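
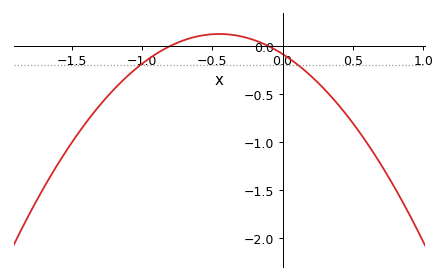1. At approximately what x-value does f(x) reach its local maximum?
-0.45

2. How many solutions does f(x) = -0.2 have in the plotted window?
2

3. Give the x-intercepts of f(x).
-0.8, -0.1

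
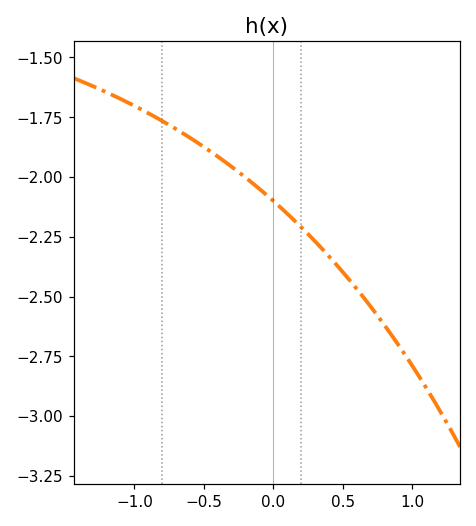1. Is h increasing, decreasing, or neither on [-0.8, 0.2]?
decreasing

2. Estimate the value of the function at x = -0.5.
-1.88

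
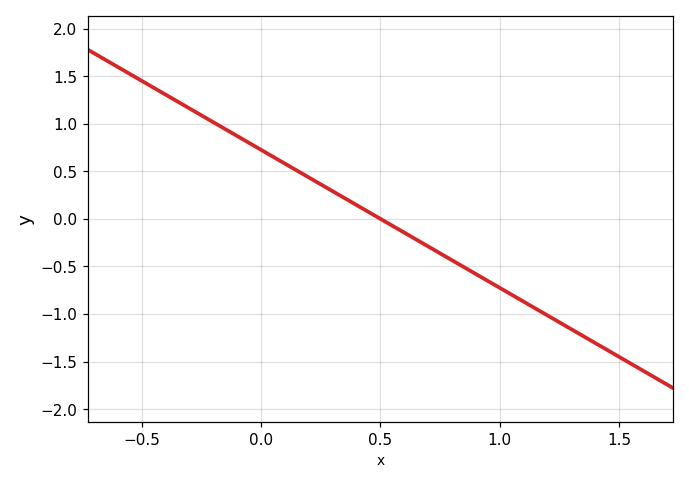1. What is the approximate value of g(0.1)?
0.6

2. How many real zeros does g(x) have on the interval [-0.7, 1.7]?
1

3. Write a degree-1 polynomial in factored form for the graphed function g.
y = -1.45(x - 0.5)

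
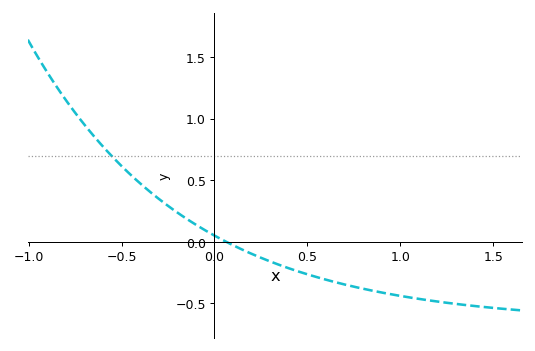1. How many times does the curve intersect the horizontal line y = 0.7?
1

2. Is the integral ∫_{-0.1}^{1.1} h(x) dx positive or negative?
negative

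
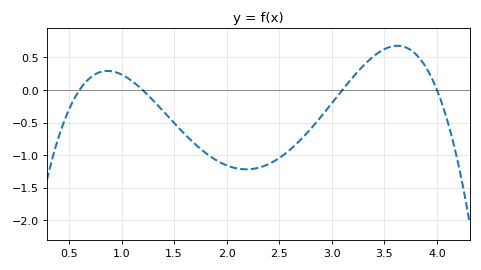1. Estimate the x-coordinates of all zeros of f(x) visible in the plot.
0.6, 1.2, 3.1, 4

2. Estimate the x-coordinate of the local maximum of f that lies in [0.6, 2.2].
0.867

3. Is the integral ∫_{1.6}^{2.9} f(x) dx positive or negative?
negative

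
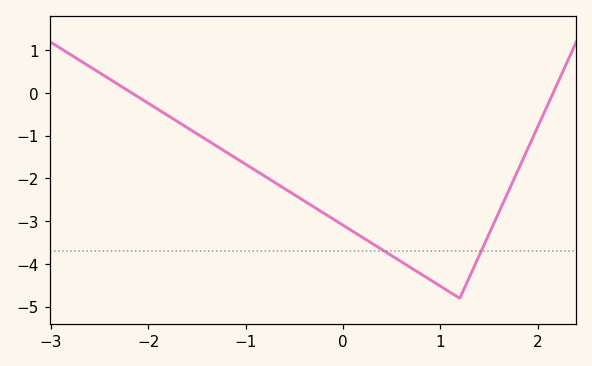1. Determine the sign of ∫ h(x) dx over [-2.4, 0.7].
negative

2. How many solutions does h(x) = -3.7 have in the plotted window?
2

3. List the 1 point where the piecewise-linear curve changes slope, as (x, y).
(1.2, -4.8)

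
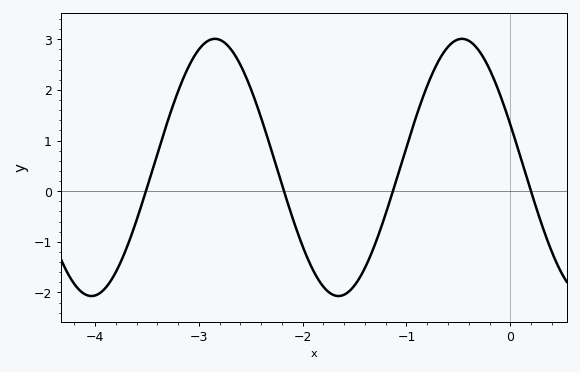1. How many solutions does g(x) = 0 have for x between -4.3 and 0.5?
4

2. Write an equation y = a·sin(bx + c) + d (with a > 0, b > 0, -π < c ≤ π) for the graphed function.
y = 2.54sin(2.64x + 2.8) + 0.47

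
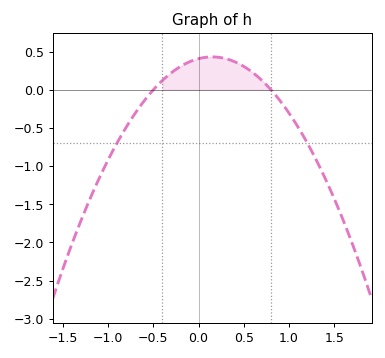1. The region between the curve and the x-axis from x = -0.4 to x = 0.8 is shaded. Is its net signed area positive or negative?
positive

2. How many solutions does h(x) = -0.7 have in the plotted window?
2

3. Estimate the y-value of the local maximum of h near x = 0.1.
0.45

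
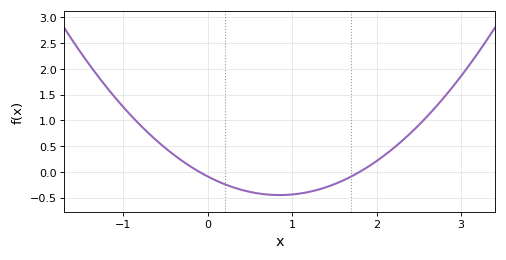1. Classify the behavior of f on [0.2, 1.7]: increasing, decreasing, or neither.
neither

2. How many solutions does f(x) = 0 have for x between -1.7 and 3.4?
2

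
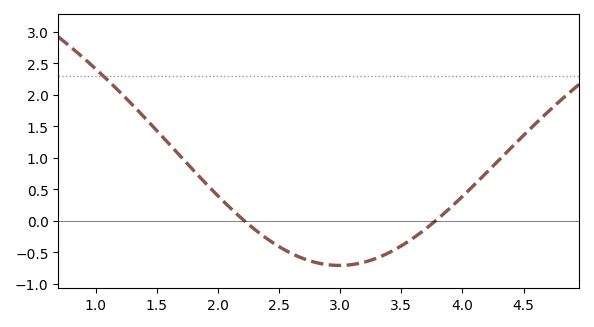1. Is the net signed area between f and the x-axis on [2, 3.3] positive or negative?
negative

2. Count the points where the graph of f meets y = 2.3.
1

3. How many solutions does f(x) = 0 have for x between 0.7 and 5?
2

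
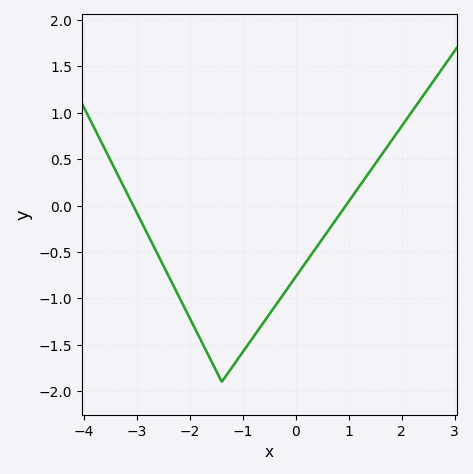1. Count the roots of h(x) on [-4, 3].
2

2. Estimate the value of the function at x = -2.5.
-0.652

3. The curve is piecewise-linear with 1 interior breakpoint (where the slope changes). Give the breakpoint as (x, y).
(-1.4, -1.9)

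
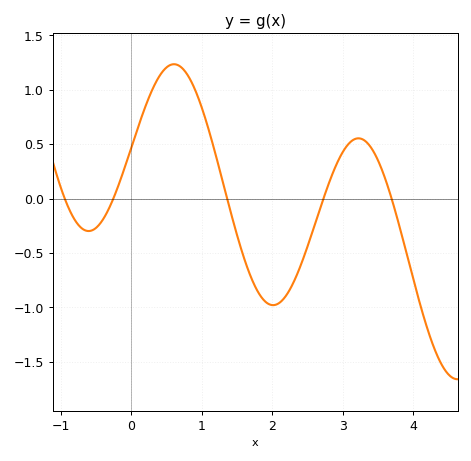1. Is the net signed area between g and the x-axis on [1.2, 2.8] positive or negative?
negative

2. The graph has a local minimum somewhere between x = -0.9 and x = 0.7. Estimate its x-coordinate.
-0.6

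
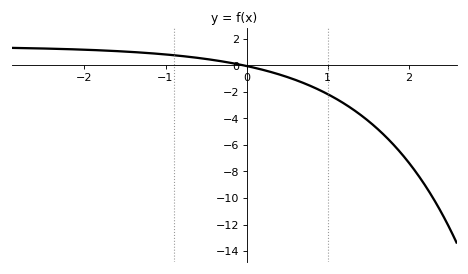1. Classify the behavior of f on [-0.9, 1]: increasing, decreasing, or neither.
decreasing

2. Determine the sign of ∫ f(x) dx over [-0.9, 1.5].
negative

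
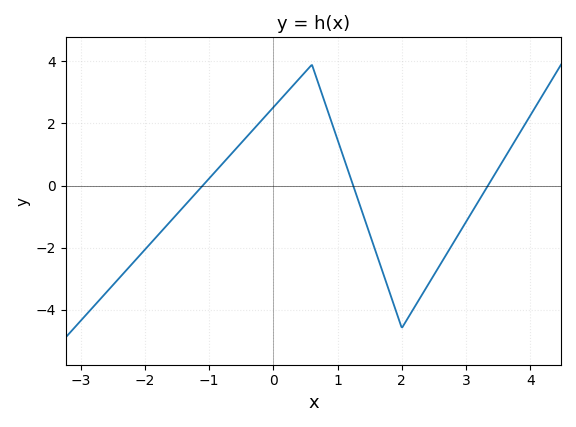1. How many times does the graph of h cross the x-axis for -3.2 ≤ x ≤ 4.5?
3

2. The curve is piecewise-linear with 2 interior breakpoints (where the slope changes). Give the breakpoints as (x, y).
(0.6, 3.9); (2, -4.6)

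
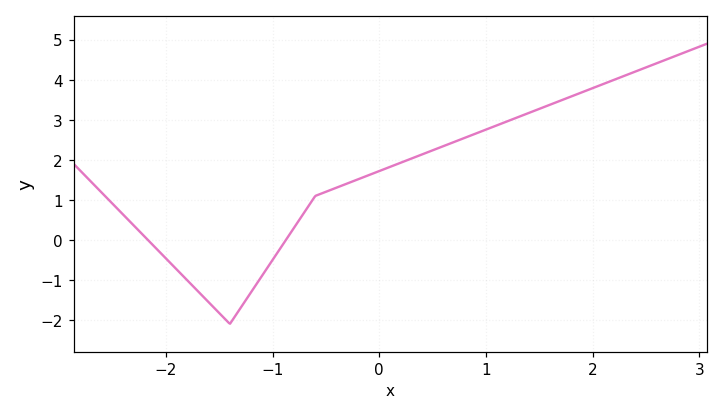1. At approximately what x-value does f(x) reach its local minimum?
-1.4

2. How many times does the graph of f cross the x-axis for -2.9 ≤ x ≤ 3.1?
2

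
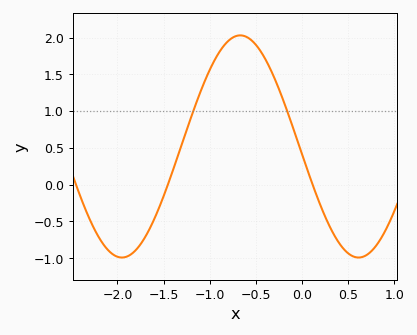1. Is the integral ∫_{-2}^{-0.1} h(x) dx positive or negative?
positive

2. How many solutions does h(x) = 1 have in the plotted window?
2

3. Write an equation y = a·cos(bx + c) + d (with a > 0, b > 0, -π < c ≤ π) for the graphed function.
y = 1.51cos(2.45x + 1.64) + 0.52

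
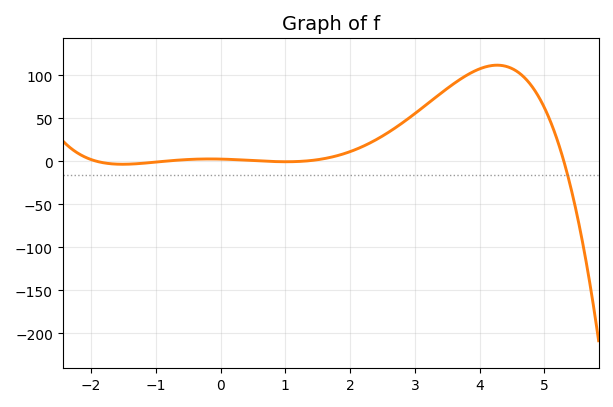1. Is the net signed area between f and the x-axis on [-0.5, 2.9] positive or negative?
positive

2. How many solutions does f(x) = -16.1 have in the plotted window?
1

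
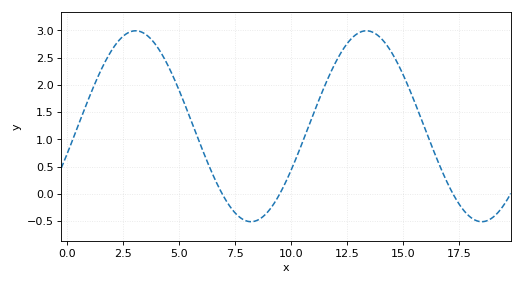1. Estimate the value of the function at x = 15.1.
2.1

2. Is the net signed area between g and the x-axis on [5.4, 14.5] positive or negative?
positive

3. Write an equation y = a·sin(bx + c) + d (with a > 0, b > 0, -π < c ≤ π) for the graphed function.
y = 1.75sin(0.61x - 0.3) + 1.24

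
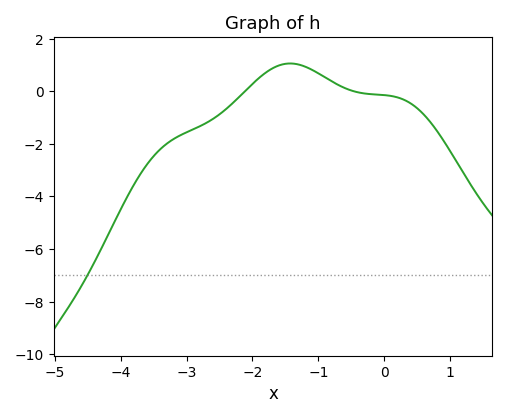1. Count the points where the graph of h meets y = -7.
1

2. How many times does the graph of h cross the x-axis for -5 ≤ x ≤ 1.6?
2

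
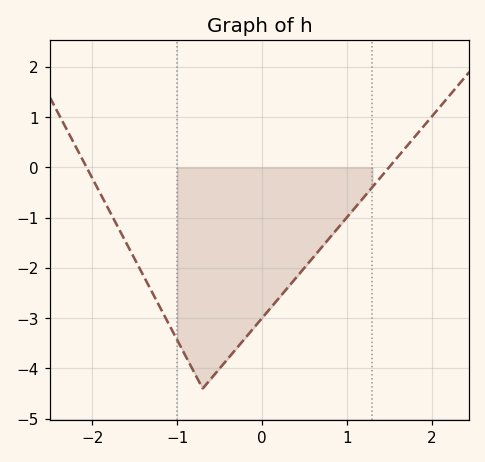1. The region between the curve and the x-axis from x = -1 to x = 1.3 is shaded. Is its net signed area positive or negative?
negative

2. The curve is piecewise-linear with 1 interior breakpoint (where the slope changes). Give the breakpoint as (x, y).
(-0.7, -4.4)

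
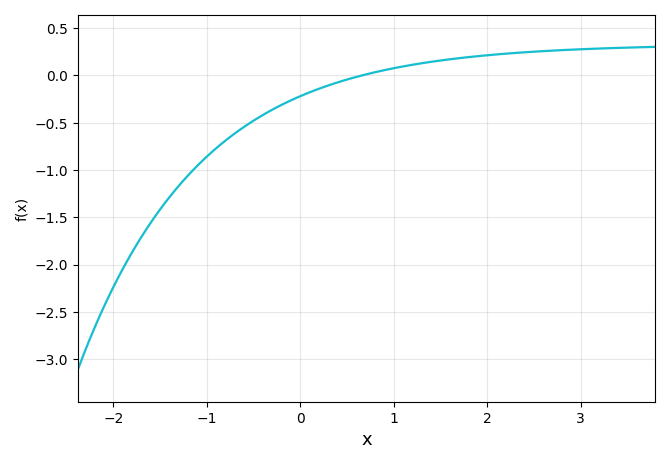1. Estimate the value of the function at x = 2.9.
0.271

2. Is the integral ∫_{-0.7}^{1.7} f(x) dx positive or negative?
negative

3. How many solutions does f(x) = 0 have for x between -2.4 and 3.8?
1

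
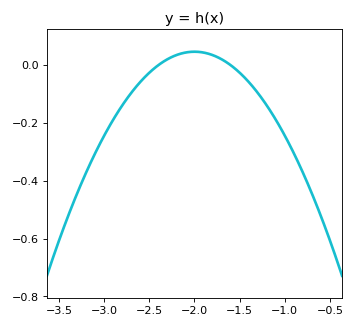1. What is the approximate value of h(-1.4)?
-0.058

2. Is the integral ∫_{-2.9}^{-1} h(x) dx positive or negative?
negative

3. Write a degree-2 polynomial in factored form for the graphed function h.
y = -0.29(x + 2.4)(x + 1.6)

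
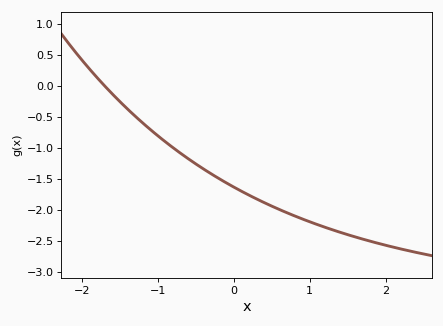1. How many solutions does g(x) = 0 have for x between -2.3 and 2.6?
1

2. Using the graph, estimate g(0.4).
-1.9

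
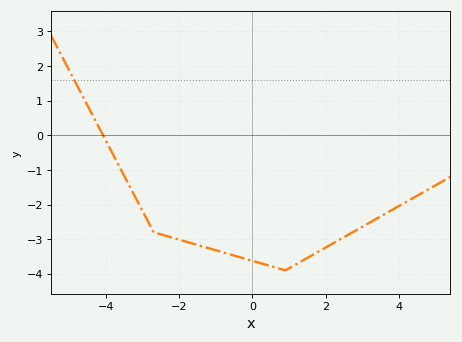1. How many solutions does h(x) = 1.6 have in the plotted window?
1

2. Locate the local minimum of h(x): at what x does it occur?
0.899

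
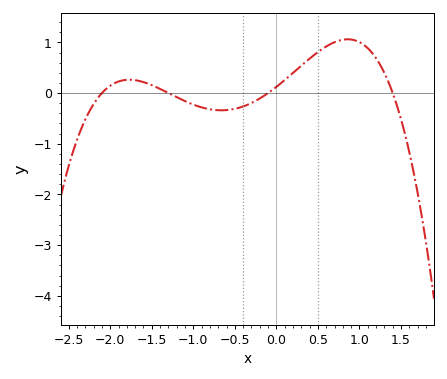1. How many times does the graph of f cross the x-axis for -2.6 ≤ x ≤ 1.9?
4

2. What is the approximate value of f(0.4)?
0.7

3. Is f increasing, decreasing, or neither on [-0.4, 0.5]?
increasing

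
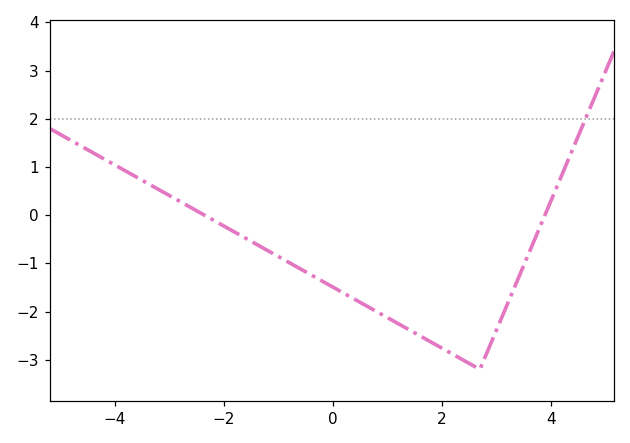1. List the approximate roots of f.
-2.35, 3.89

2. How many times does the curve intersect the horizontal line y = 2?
1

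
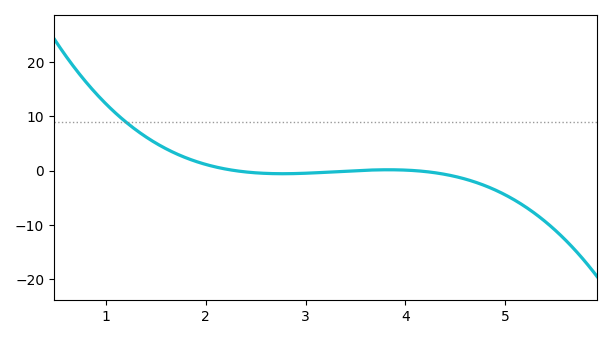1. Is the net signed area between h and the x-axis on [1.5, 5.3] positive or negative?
negative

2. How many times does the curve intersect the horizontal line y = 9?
1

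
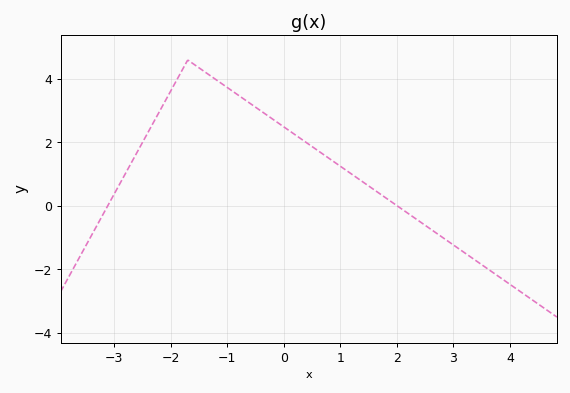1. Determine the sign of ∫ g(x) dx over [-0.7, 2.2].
positive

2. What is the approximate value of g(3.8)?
-2.22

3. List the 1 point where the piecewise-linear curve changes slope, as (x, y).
(-1.7, 4.6)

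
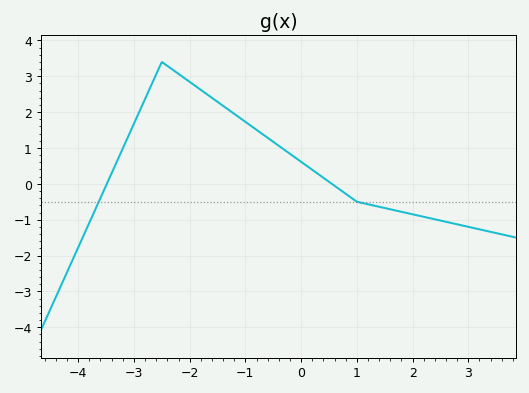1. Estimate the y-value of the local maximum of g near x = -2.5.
3.4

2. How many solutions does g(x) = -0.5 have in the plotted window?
2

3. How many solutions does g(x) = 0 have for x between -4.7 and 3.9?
2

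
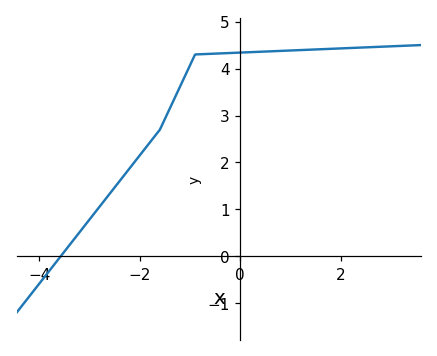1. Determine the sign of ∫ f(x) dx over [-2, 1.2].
positive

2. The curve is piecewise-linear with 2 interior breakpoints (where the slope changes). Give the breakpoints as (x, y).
(-1.6, 2.7); (-0.9, 4.3)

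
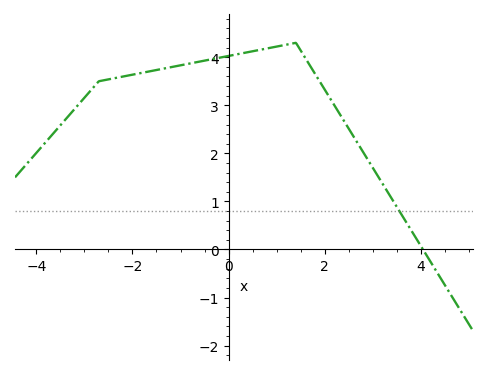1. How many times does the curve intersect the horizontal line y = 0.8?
1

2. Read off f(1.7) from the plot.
3.81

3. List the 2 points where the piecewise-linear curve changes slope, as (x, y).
(-2.7, 3.5); (1.4, 4.3)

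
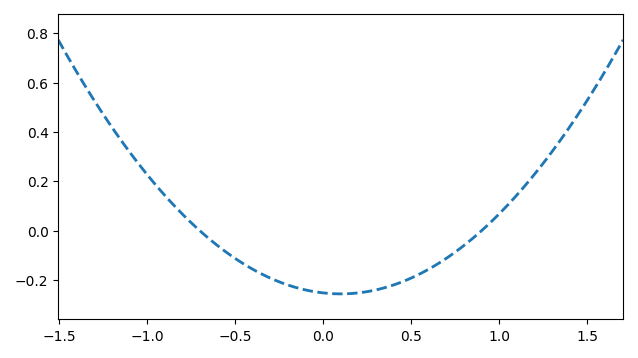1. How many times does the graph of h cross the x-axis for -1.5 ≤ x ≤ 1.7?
2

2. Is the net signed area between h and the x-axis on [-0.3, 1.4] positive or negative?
negative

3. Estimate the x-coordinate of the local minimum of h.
0.1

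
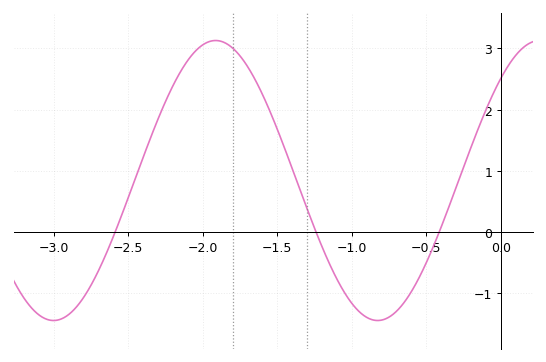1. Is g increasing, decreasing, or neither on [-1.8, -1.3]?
decreasing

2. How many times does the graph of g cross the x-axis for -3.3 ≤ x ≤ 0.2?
3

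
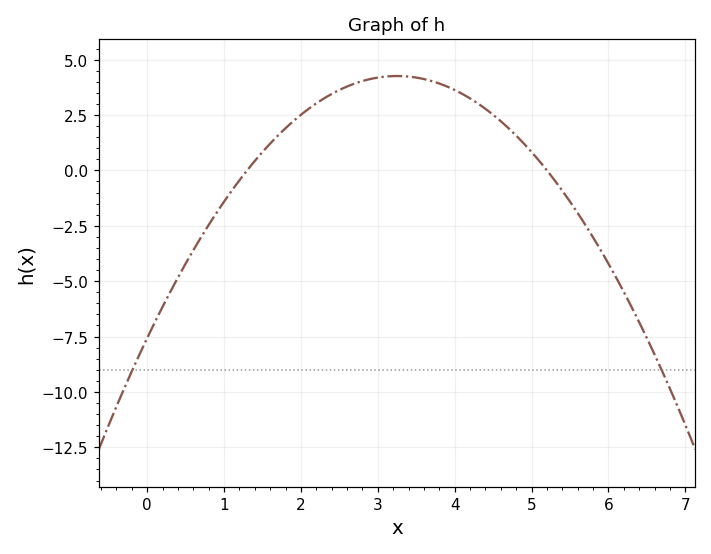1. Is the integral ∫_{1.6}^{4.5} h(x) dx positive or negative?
positive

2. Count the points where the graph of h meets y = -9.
2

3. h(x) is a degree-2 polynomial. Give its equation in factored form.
y = -1.12(x - 1.3)(x - 5.2)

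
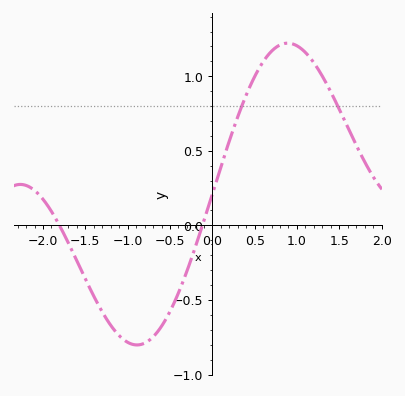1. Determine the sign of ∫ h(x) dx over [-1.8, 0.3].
negative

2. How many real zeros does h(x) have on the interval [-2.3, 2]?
2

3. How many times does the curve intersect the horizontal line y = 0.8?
2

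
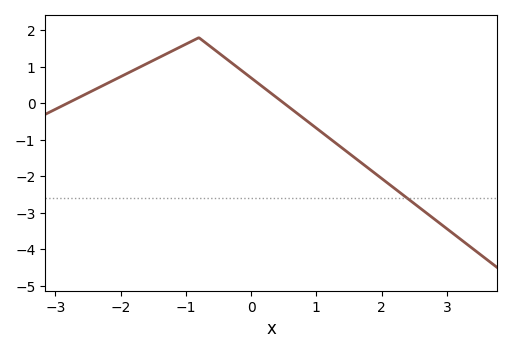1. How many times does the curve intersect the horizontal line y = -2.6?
1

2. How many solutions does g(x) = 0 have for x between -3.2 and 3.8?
2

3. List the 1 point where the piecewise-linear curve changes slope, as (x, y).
(-0.8, 1.8)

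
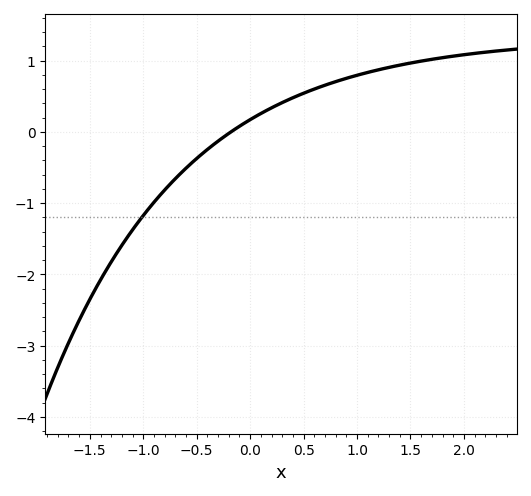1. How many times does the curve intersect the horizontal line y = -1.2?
1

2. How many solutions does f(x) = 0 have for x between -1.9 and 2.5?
1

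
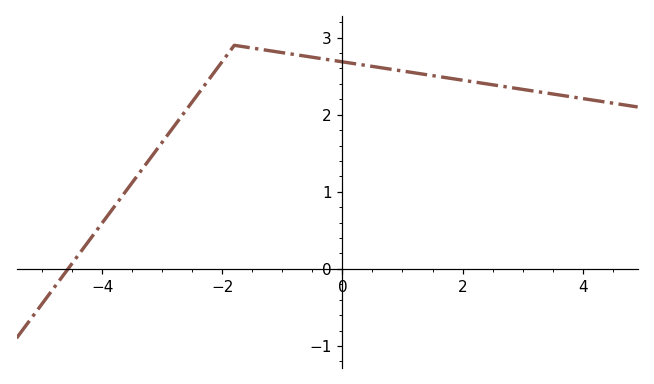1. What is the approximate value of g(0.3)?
2.6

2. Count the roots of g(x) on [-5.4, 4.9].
1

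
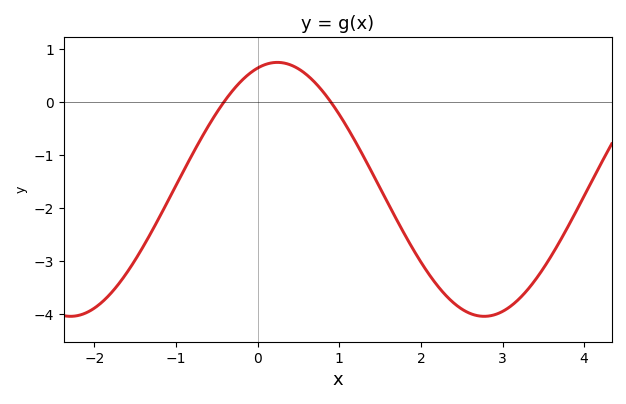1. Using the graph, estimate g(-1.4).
-2.73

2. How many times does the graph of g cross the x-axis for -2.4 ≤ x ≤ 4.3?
2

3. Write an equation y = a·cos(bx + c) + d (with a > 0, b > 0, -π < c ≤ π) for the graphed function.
y = 2.4cos(1.24x - 0.3) - 1.65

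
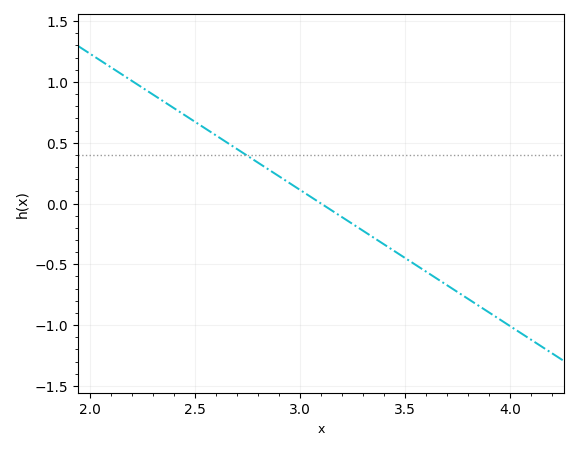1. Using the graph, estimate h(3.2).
-0.1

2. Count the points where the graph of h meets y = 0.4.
1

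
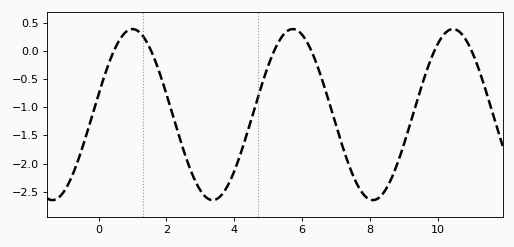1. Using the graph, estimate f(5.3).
0.154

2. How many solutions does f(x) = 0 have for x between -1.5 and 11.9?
6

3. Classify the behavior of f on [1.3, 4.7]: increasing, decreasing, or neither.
neither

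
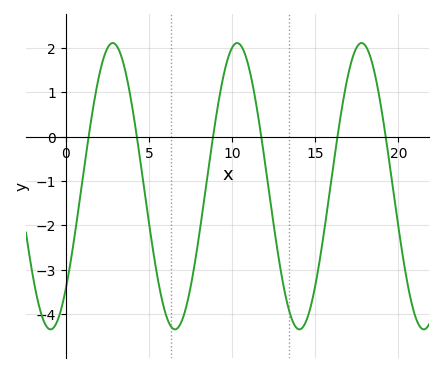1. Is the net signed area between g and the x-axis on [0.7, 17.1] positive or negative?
negative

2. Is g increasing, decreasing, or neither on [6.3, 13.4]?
neither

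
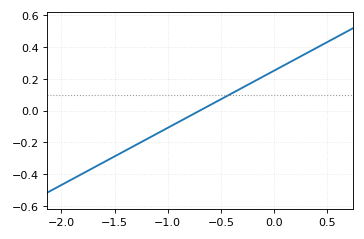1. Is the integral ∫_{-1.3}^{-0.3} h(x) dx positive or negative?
negative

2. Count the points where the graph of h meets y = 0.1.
1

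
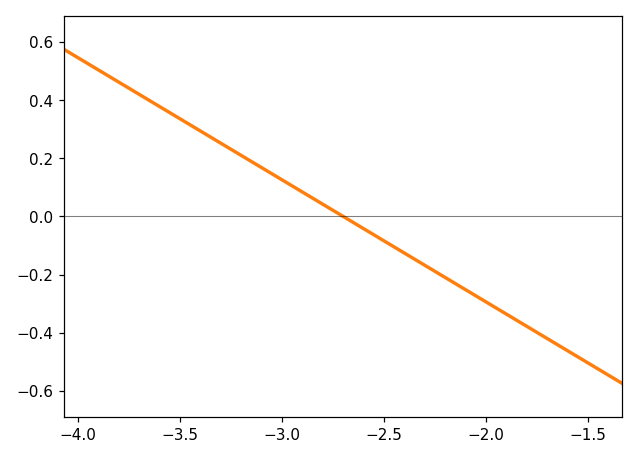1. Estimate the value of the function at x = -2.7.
0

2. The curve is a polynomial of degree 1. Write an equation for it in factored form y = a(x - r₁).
y = -0.42(x + 2.7)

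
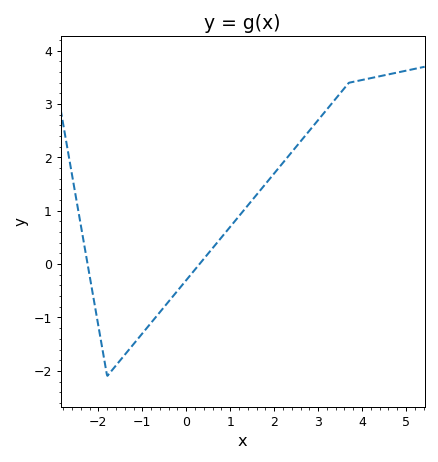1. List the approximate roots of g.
-2.2, 0.4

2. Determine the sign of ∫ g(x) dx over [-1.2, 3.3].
positive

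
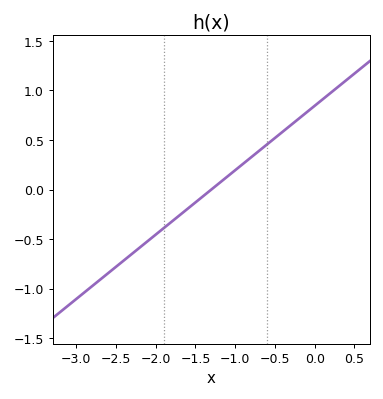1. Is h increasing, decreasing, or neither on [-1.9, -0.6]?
increasing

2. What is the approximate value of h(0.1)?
0.9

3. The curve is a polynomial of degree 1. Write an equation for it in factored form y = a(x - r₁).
y = 0.65(x + 1.3)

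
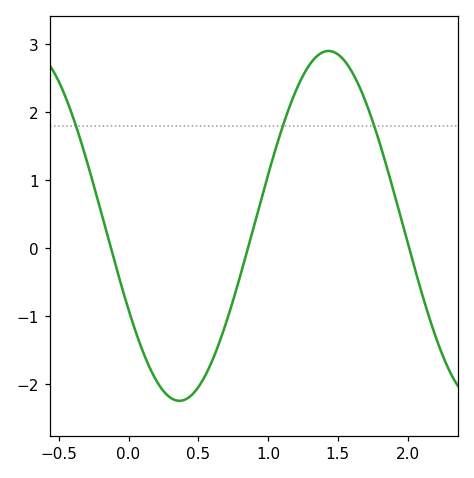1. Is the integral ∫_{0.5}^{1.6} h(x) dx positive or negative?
positive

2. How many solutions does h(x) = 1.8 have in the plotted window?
3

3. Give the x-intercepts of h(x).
-0.126, 0.855, 2.01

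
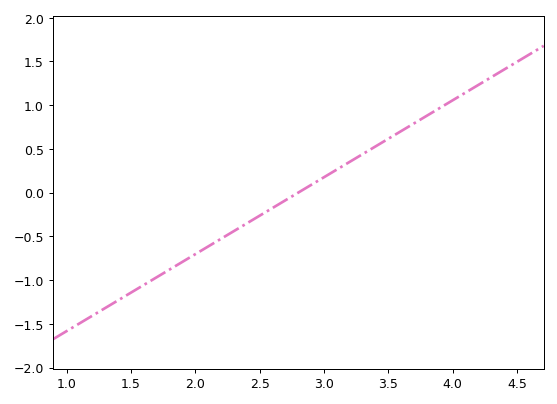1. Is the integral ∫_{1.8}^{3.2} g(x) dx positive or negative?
negative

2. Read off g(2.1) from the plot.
-0.6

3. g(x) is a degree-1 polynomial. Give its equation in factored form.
y = 0.88(x - 2.8)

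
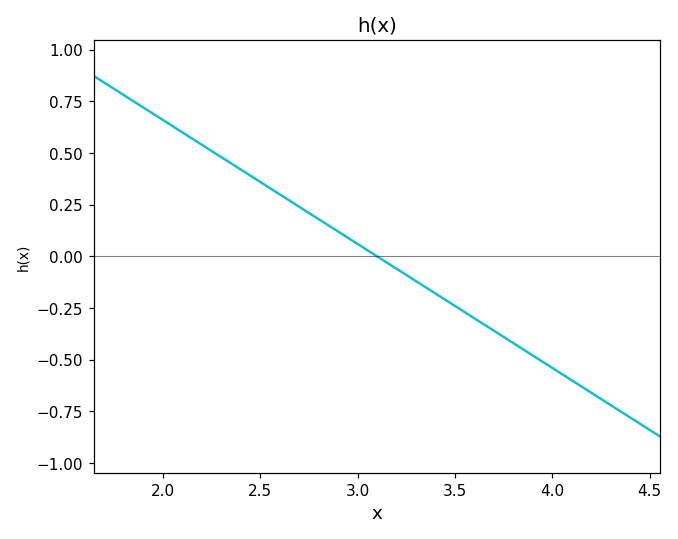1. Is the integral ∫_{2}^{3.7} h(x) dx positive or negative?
positive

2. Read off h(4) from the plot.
-0.54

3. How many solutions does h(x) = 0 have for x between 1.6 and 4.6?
1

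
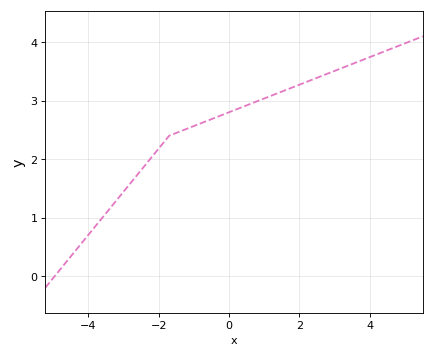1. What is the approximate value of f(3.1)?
3.53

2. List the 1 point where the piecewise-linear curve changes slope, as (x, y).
(-1.7, 2.4)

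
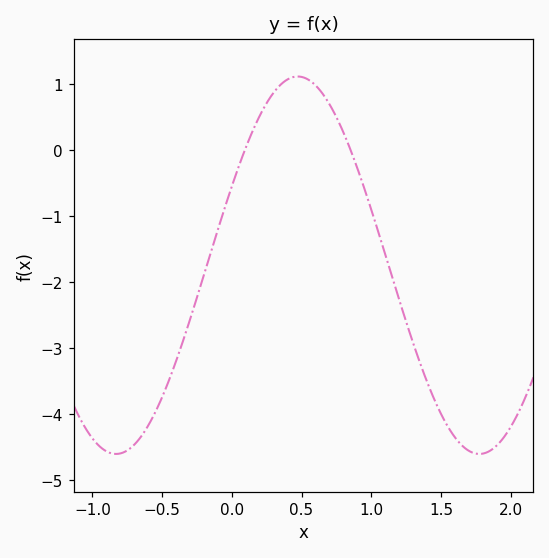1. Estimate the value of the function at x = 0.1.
0.042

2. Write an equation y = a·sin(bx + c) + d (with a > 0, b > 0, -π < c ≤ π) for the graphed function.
y = 2.86sin(2.41x + 0.432) - 1.74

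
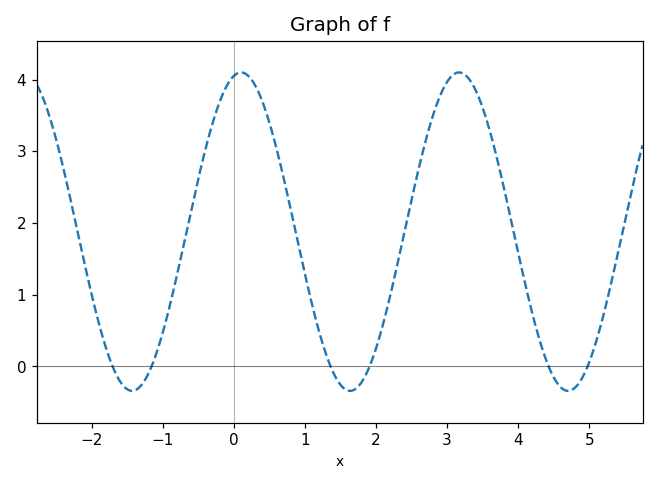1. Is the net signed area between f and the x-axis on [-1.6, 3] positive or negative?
positive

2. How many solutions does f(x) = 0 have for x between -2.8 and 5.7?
6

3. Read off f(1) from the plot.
1.3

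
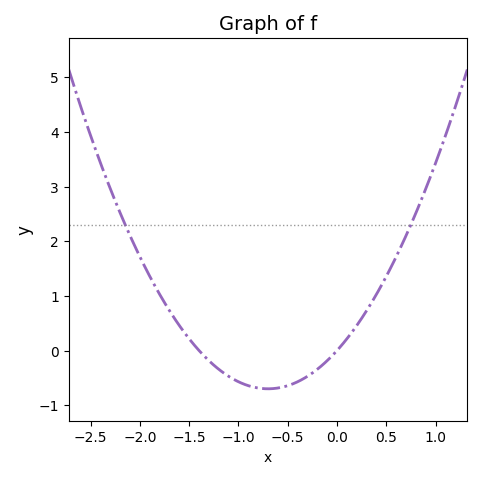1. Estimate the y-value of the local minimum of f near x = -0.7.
-0.701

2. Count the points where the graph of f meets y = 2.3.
2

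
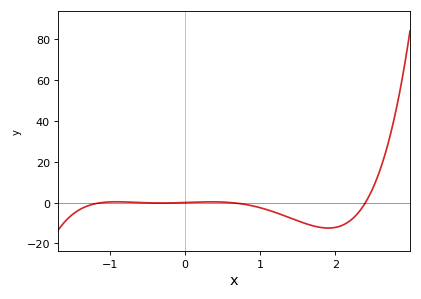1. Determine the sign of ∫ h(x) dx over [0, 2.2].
negative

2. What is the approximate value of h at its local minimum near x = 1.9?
-12.5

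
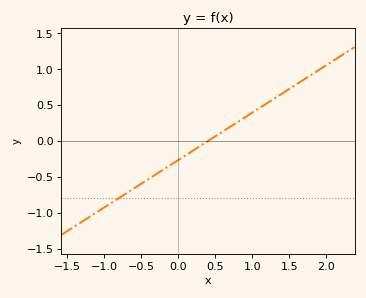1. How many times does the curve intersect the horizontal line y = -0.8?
1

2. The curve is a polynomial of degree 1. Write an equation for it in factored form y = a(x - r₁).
y = 0.66(x - 0.4)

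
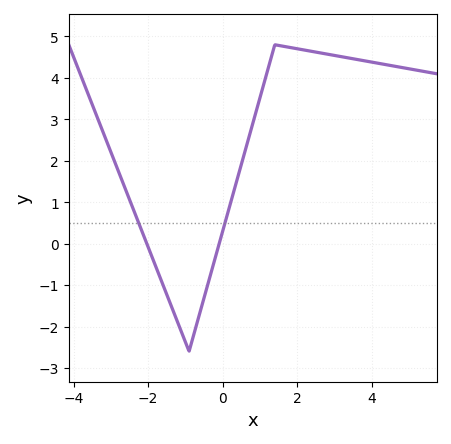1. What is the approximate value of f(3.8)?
4.41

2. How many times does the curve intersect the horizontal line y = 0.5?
2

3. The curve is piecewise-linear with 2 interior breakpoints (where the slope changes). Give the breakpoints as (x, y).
(-0.9, -2.6); (1.4, 4.8)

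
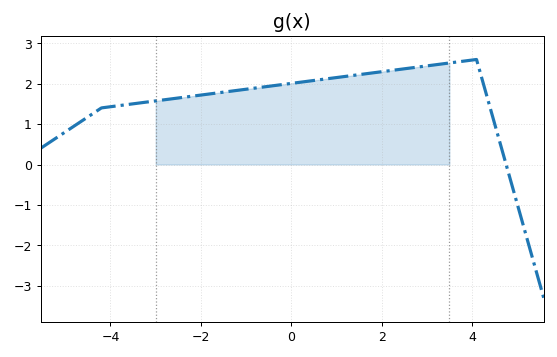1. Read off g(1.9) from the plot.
2.3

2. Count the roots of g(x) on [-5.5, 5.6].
1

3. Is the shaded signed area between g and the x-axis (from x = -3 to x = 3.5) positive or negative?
positive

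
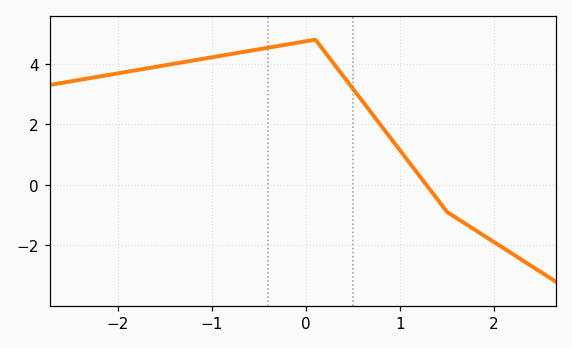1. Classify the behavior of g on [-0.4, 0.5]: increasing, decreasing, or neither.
neither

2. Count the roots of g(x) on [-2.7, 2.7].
1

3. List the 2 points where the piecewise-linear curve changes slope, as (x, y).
(0.1, 4.8); (1.5, -0.9)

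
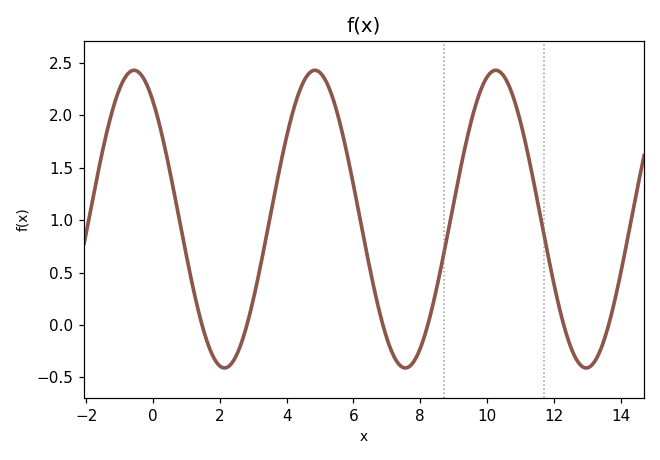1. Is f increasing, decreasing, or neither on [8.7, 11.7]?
neither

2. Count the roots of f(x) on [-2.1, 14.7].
6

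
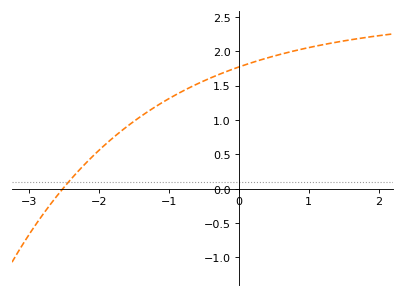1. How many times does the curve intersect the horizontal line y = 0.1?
1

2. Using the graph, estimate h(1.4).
2.13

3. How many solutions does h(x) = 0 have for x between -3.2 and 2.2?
1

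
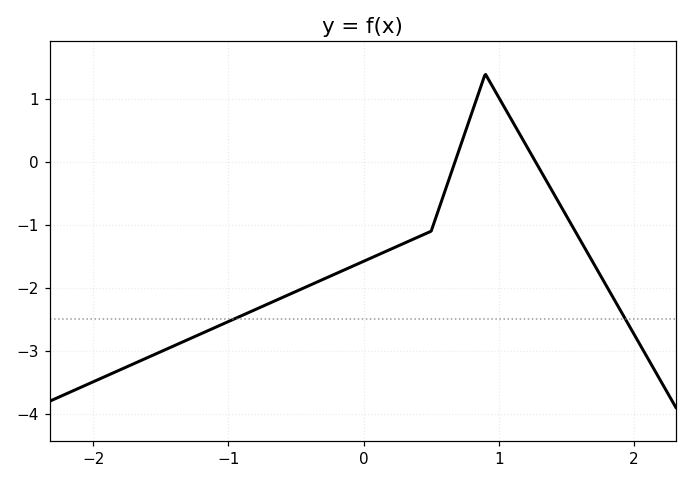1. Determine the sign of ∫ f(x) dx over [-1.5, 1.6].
negative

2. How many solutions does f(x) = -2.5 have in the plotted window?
2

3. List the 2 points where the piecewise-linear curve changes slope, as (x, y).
(0.5, -1.1); (0.9, 1.4)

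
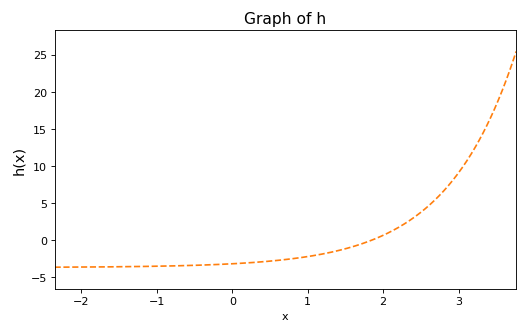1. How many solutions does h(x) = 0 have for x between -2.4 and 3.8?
1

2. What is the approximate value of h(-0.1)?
-3.24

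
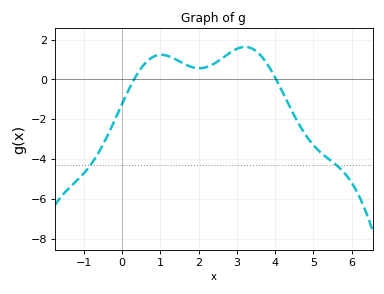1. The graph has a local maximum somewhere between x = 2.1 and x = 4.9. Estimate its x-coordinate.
3.21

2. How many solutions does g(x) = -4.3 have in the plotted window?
2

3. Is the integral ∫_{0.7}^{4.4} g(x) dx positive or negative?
positive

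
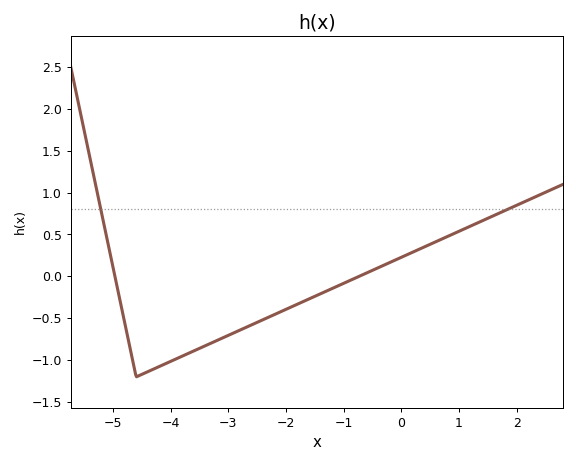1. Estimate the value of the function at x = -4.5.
-1.17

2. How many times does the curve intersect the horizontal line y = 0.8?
2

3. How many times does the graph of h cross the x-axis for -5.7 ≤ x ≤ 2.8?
2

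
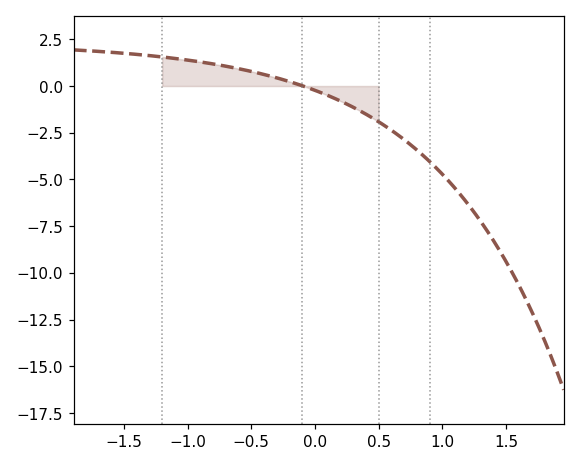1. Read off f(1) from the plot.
-4.5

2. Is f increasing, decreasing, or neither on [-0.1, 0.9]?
decreasing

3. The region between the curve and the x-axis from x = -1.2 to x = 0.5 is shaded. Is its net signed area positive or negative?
positive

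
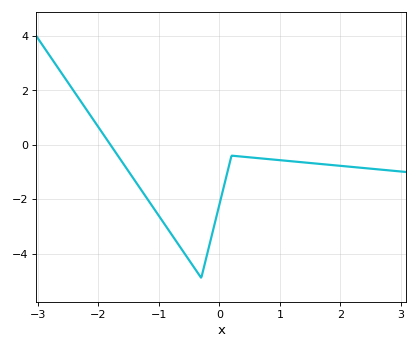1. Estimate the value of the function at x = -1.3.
-1.64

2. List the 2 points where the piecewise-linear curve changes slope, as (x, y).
(-0.3, -4.9); (0.2, -0.4)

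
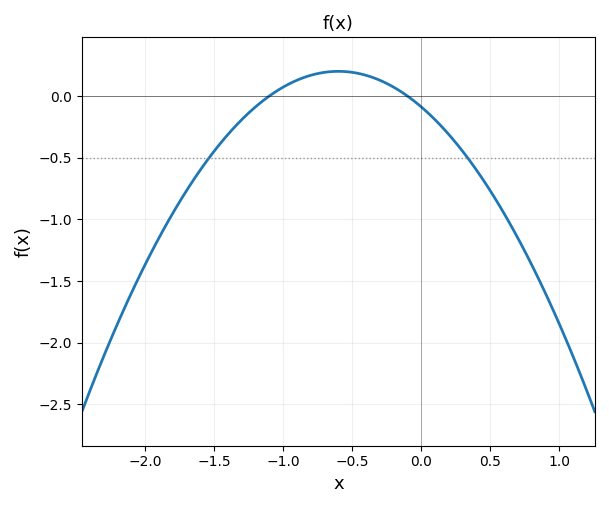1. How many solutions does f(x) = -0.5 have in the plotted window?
2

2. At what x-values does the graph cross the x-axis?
-1.1, -0.1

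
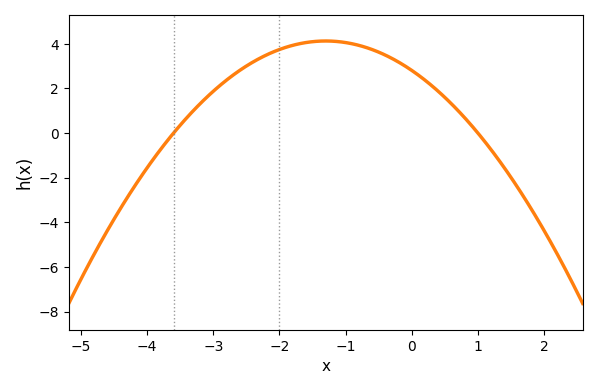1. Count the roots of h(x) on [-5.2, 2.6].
2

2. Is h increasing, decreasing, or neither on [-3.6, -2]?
increasing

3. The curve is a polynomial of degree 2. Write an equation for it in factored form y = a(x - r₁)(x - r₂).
y = -0.78(x + 3.6)(x - 1)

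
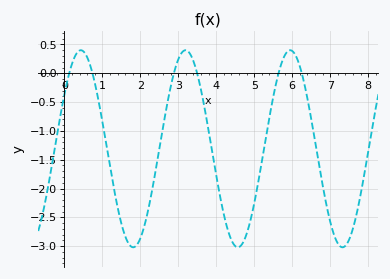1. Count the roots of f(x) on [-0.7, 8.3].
6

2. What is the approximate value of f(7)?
-2.55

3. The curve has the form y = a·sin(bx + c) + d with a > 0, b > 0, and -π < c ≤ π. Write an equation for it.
y = 1.71sin(2.3x + 0.58) - 1.31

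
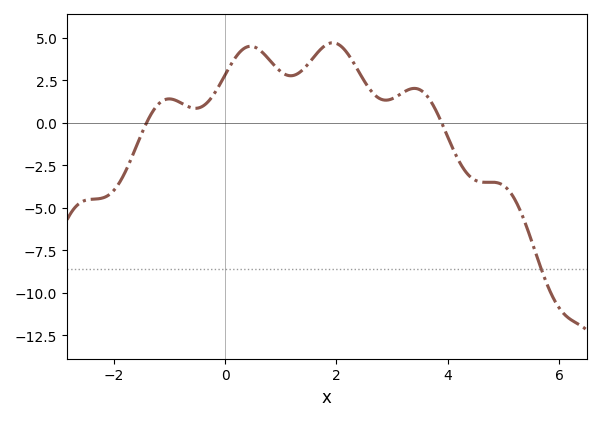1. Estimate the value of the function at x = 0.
2.8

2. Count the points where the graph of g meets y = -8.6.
1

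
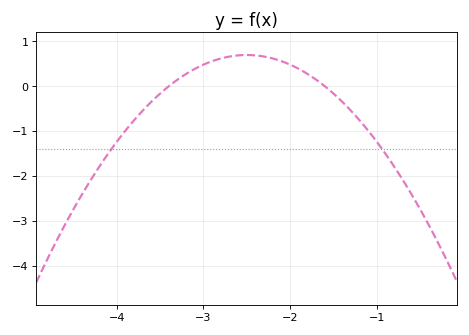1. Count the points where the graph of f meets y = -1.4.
2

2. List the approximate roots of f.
-3.4, -1.6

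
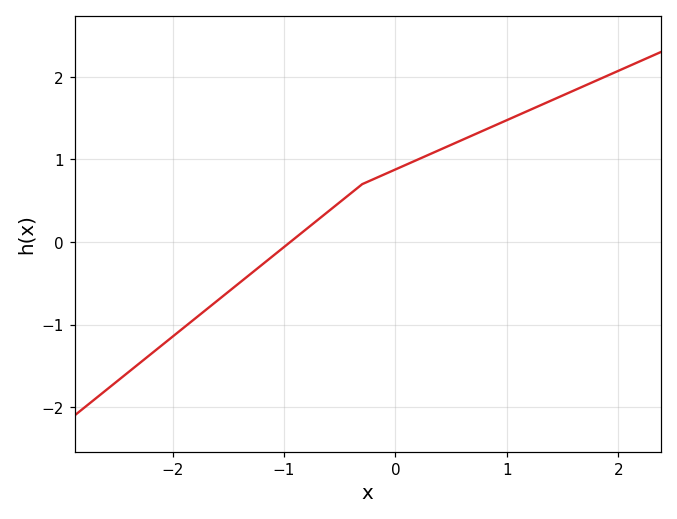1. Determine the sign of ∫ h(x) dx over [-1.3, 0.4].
positive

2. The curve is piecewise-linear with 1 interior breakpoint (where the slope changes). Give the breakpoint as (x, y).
(-0.3, 0.7)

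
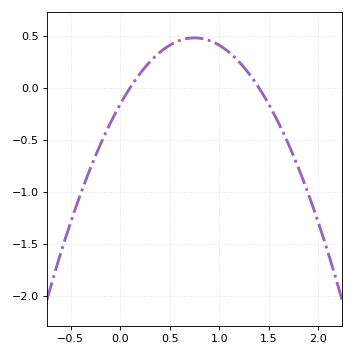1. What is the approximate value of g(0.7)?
0.5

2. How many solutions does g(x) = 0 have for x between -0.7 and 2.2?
2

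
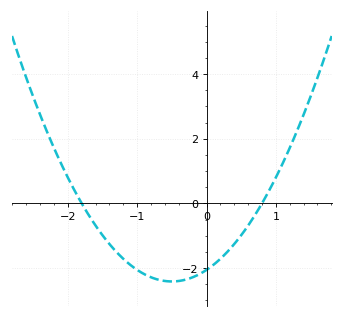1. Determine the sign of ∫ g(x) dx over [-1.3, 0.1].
negative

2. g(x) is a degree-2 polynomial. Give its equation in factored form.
y = 1.43(x + 1.8)(x - 0.8)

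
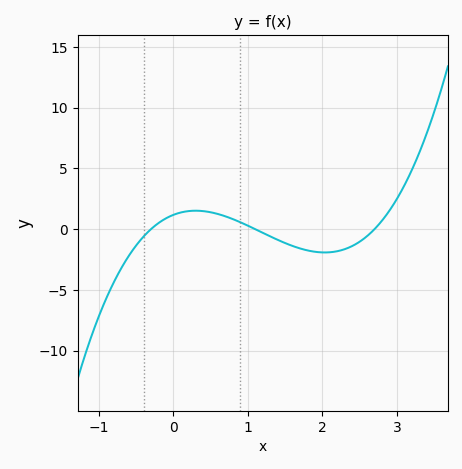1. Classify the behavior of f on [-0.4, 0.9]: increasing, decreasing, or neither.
neither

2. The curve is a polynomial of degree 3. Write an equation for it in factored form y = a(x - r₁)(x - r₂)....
y = 1.32(x + 0.3)(x - 1.1)(x - 2.7)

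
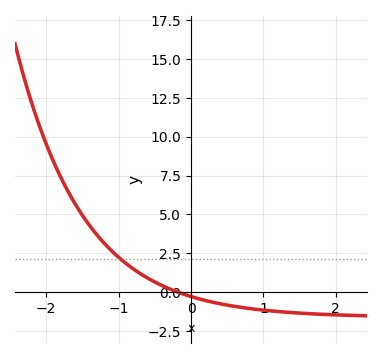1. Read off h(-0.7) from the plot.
1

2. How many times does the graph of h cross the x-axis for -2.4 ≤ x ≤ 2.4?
1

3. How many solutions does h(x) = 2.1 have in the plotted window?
1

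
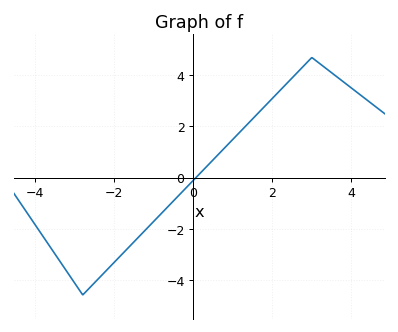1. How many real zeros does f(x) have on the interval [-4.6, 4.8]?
1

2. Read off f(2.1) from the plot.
3.26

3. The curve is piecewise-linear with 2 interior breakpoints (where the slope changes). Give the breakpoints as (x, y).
(-2.8, -4.6); (3, 4.7)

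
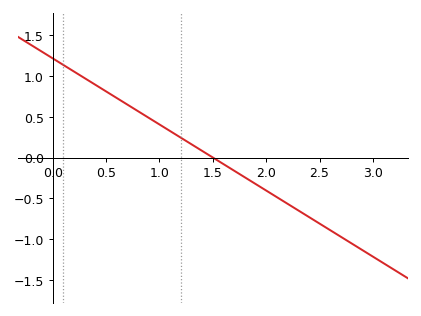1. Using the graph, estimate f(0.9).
0.5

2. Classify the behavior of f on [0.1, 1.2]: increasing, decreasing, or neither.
decreasing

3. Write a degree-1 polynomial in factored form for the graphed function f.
y = -0.81(x - 1.5)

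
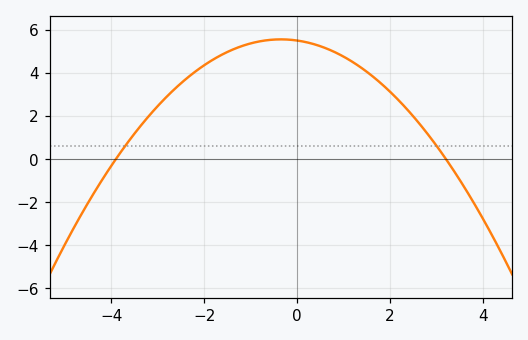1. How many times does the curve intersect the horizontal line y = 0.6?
2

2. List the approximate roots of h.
-3.8, 3.2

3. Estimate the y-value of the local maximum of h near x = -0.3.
5.6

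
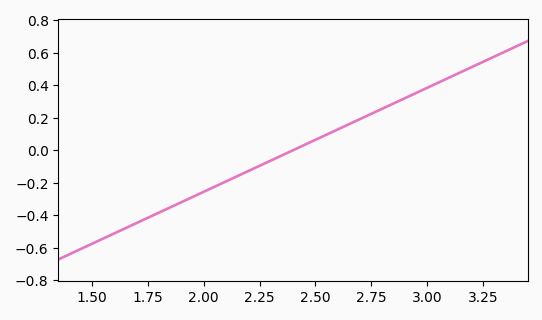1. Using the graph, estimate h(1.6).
-0.512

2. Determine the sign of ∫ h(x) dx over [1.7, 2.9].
negative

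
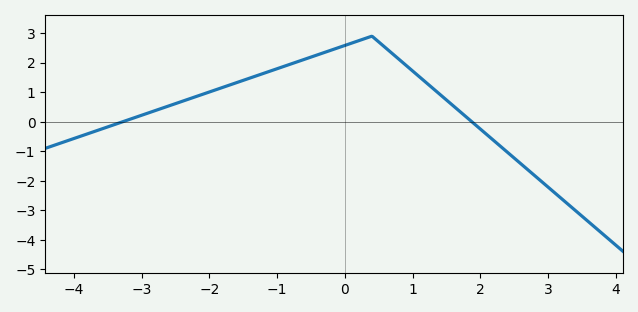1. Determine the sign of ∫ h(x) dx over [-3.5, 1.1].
positive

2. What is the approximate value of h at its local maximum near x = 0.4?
2.9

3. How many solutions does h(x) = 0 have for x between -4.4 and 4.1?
2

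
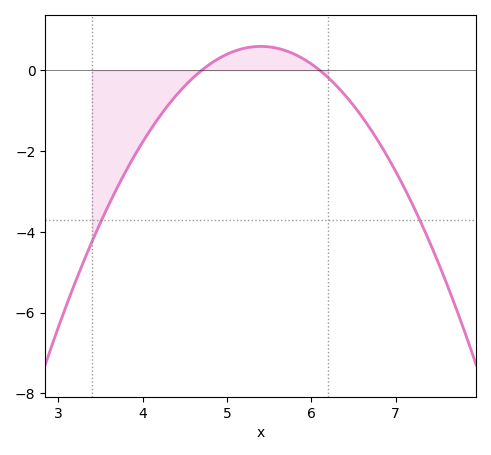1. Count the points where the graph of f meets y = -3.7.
2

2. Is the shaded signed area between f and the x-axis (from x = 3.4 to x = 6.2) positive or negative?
negative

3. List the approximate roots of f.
4.7, 6.1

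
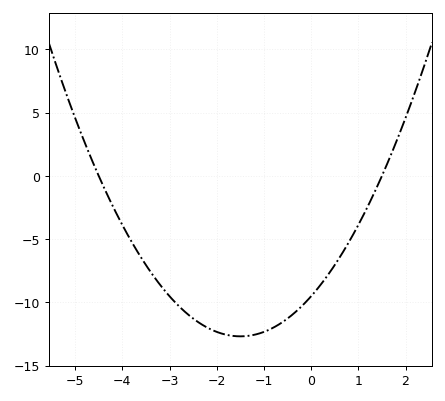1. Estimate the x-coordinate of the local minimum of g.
-1.6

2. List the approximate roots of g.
-4.4, 1.4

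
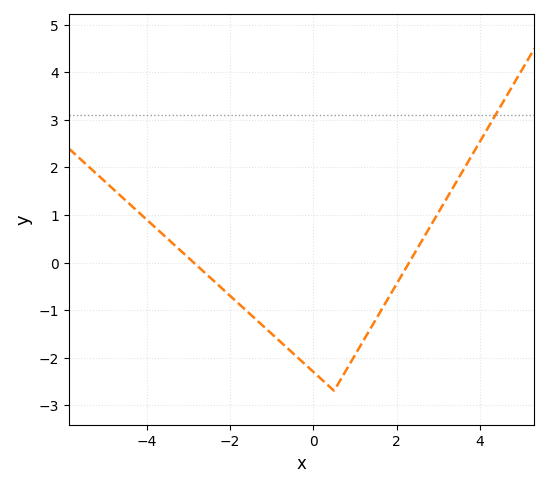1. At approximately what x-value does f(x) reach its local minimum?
0.501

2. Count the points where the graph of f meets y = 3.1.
1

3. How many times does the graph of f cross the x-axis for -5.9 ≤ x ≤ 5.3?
2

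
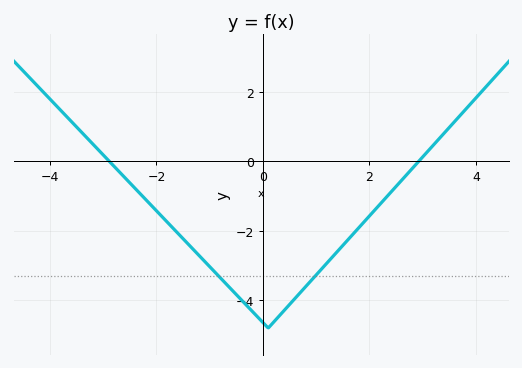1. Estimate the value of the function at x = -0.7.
-3.51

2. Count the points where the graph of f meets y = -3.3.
2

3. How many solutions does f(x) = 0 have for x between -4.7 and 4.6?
2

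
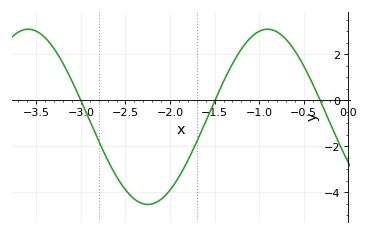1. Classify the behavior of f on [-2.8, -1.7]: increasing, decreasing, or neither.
neither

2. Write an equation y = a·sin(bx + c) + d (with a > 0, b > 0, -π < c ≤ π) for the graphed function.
y = 3.81sin(2.3x - 2.6) - 0.72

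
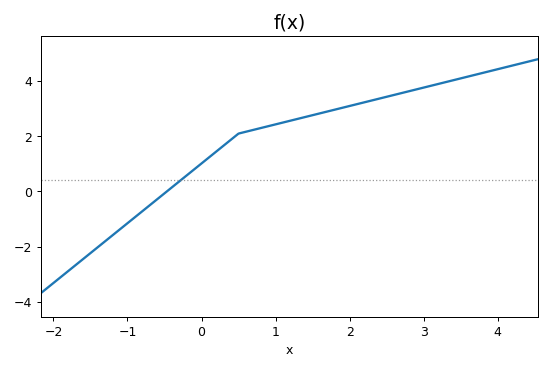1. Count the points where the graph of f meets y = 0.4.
1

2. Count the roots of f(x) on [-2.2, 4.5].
1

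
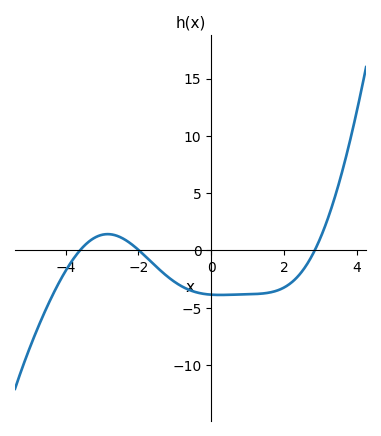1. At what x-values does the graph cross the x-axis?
-3.6, -2, 2.8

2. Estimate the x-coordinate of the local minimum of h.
0.2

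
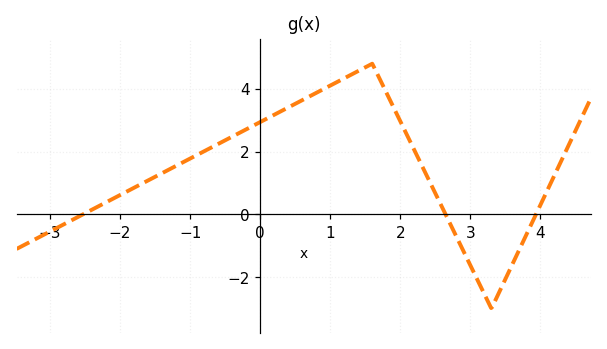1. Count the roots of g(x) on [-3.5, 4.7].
3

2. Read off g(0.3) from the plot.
3.29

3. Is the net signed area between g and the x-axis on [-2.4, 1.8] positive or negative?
positive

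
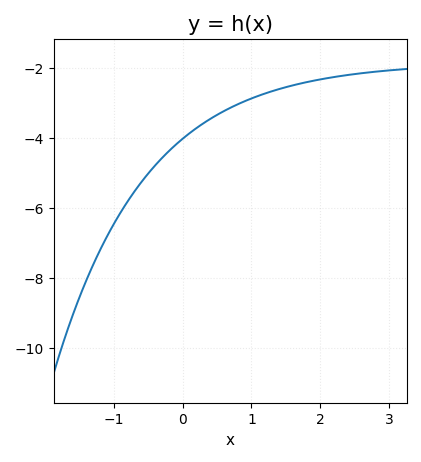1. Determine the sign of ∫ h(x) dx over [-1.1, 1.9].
negative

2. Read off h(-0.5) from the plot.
-5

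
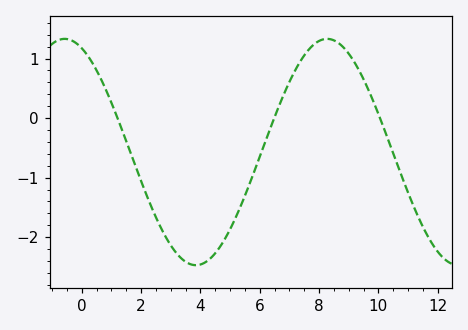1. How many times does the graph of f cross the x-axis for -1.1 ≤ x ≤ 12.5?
3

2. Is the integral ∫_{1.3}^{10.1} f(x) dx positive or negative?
negative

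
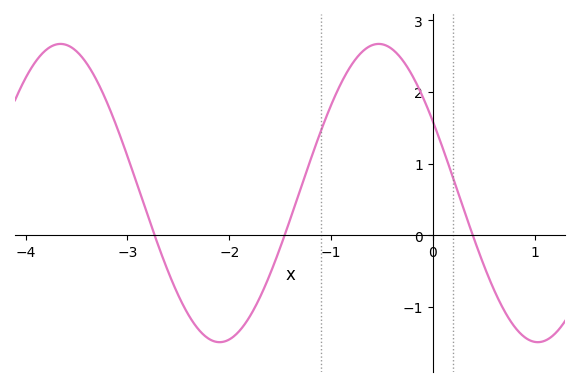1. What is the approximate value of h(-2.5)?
-0.8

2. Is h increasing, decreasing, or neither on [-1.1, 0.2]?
neither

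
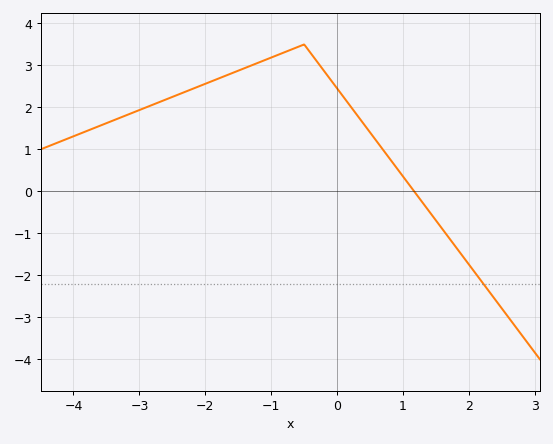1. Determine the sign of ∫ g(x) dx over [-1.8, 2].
positive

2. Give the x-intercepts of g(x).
1.17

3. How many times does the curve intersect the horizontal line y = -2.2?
1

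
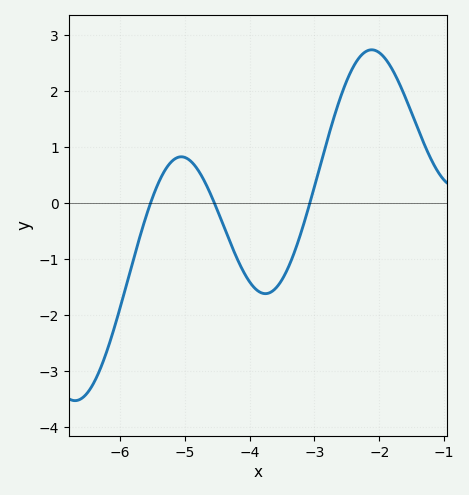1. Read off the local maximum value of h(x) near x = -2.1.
2.74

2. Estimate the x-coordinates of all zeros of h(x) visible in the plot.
-5.53, -4.54, -3.07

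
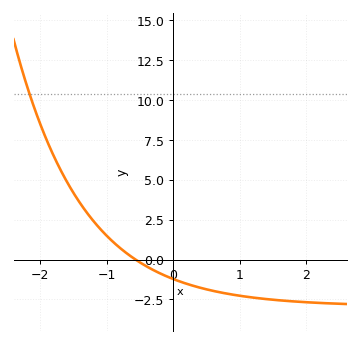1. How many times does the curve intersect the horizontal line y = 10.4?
1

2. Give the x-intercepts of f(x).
-0.567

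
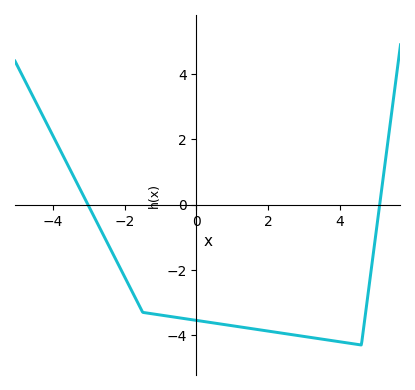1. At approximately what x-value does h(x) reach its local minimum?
4.6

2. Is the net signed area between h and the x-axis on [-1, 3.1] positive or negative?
negative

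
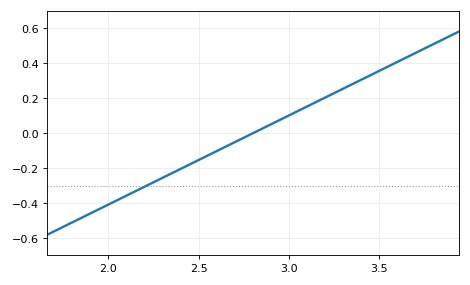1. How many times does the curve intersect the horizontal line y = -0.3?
1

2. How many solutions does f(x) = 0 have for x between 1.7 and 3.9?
1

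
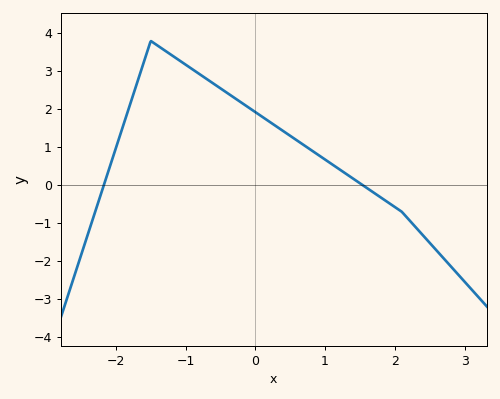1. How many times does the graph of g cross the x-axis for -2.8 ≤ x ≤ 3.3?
2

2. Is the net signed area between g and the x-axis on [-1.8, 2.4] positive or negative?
positive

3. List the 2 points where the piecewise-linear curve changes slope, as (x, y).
(-1.5, 3.8); (2.1, -0.7)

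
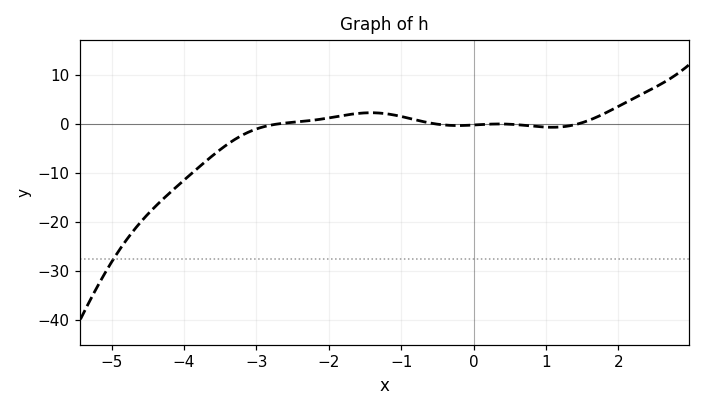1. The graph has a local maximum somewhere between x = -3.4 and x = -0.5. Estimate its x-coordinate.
-1.4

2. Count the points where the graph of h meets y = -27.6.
1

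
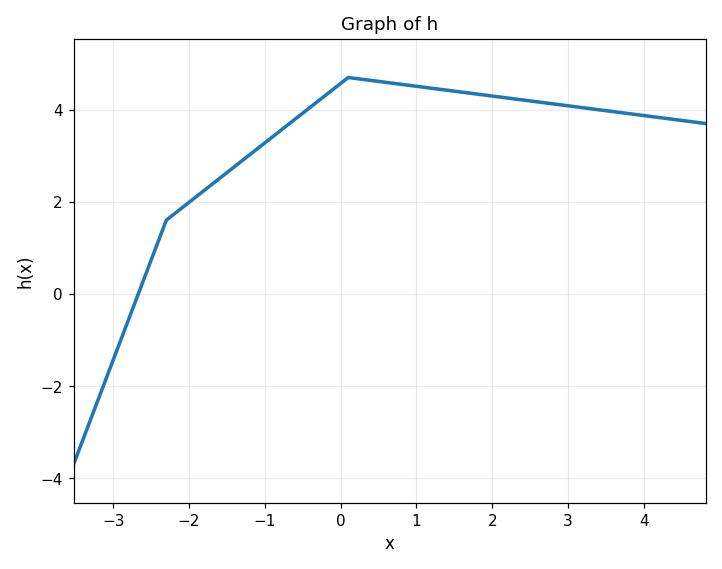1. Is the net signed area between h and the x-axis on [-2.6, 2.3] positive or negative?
positive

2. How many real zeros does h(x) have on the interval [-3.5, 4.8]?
1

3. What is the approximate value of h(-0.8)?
3.54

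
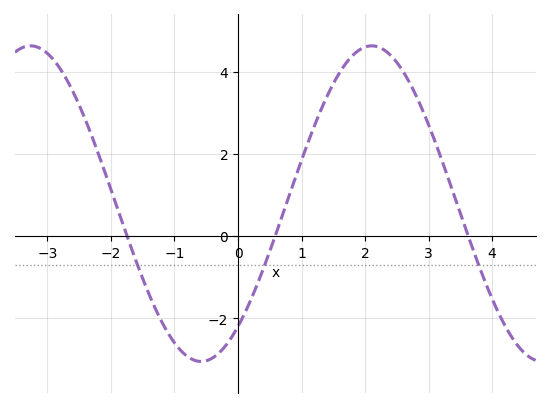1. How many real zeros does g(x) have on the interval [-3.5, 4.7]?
3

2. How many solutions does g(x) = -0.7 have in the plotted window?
3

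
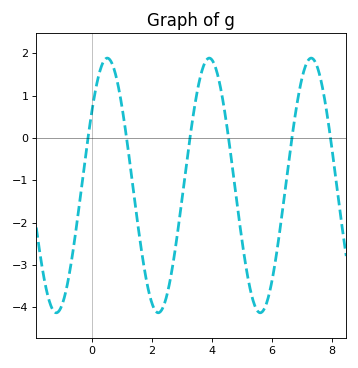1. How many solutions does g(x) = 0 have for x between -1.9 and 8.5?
6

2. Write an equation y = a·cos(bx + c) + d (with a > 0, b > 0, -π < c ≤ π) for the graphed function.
y = 3.01cos(1.9x - 0.94) - 1.12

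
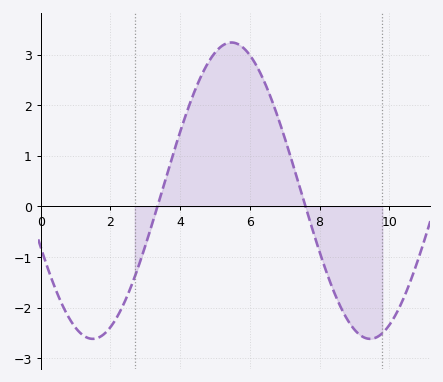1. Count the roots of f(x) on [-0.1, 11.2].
2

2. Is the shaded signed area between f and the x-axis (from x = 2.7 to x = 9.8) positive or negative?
positive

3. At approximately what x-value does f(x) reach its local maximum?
5.47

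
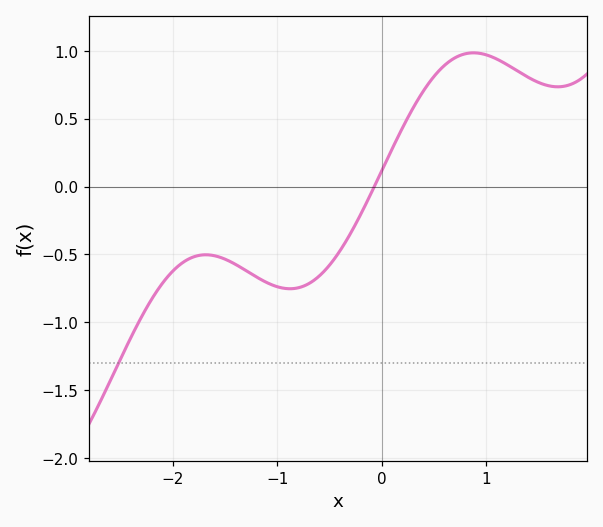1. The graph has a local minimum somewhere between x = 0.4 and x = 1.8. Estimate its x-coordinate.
1.7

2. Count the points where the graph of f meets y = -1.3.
1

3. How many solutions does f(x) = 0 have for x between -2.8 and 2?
1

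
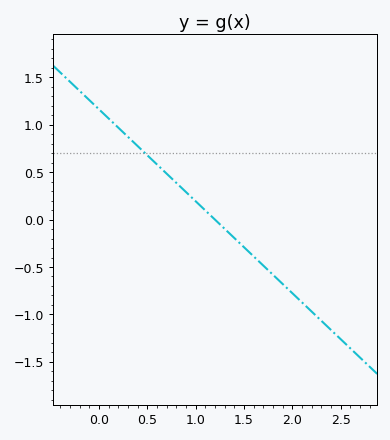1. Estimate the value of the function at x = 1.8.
-0.582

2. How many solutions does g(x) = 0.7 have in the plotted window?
1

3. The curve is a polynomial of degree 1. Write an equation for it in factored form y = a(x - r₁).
y = -0.97(x - 1.2)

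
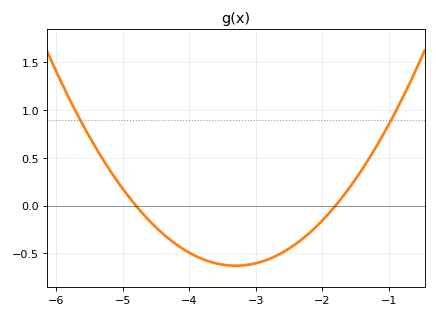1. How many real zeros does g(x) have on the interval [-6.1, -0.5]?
2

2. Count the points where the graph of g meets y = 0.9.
2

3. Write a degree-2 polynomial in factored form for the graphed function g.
y = 0.28(x + 4.8)(x + 1.8)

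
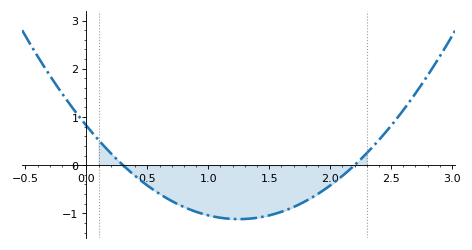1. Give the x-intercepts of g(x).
0.3, 2.2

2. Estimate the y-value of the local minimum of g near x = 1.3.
-1.12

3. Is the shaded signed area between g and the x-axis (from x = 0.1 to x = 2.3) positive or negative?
negative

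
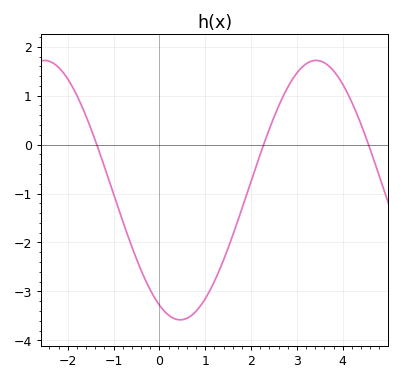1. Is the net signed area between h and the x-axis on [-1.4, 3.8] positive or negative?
negative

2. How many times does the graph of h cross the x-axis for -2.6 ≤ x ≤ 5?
3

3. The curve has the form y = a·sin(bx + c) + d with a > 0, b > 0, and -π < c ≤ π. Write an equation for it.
y = 2.65sin(1.1x - 2.1) - 0.93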